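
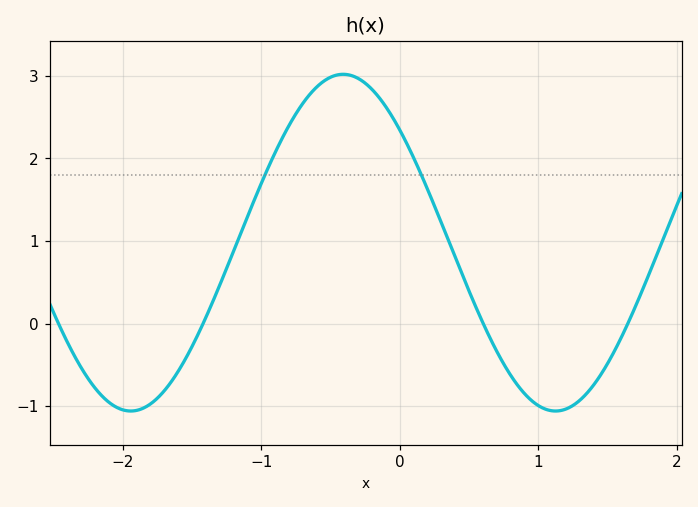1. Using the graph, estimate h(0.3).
1.2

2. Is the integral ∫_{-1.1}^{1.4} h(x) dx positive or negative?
positive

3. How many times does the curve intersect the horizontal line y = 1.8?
2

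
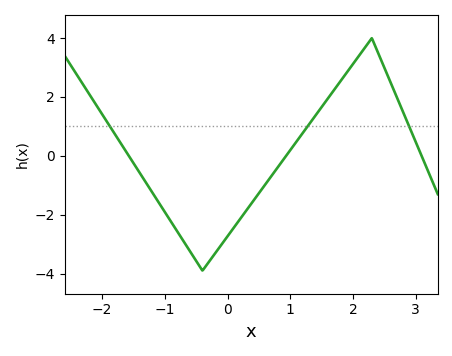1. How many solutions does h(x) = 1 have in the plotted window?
3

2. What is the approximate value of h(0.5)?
-1.27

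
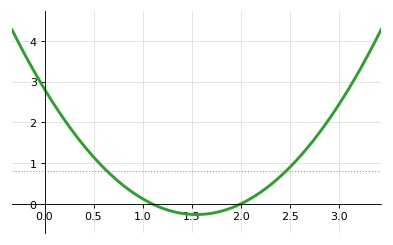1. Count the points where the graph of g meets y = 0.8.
2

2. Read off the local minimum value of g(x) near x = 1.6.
-0.259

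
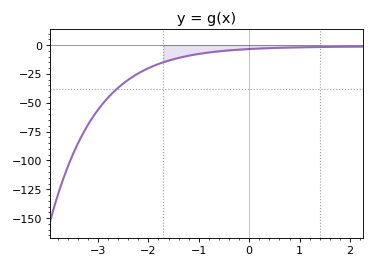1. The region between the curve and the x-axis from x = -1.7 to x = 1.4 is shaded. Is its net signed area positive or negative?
negative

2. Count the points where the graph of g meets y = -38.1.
1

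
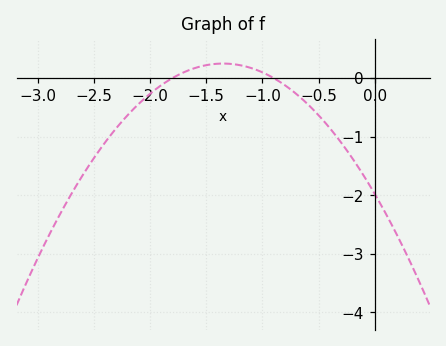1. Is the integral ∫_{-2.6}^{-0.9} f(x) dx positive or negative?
negative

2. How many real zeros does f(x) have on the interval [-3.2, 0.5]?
2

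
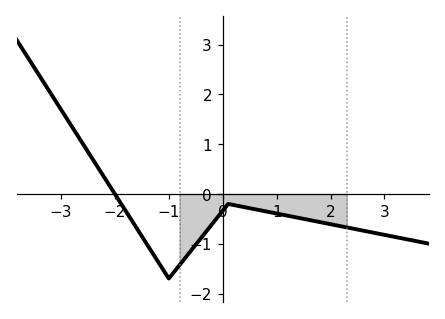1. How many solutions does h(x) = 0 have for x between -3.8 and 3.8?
1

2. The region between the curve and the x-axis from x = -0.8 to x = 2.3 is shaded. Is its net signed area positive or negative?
negative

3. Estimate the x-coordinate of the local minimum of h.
-1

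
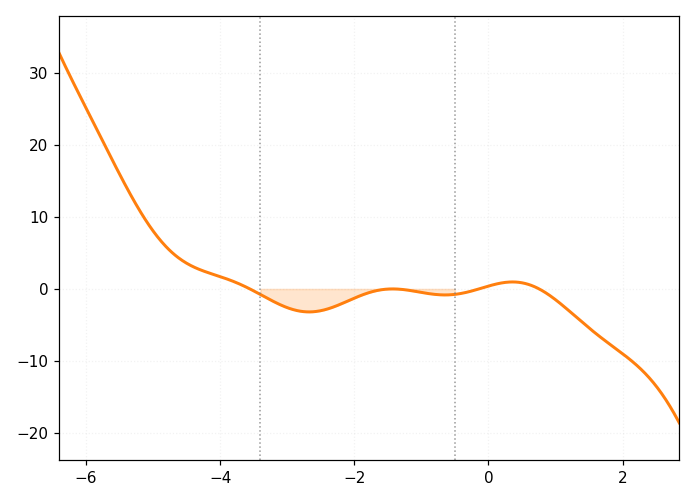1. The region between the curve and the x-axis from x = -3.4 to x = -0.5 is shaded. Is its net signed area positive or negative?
negative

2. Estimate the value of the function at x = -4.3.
2.68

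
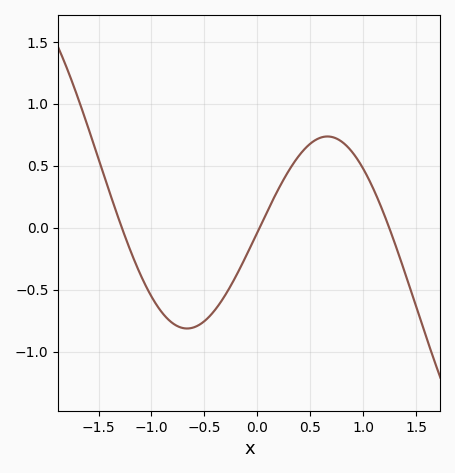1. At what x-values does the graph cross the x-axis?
-1.3, 0, 1.25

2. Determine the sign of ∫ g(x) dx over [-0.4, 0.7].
positive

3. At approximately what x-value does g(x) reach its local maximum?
0.65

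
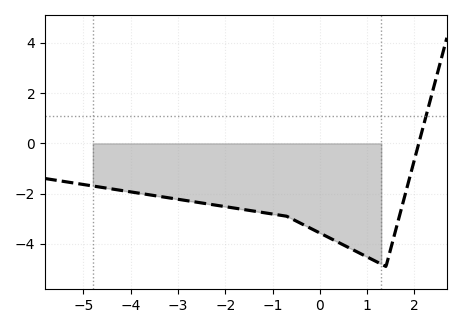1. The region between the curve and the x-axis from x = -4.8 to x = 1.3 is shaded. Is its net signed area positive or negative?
negative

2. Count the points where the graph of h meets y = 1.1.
1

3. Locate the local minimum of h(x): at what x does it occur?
1.4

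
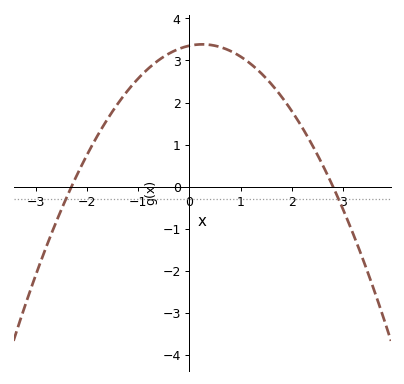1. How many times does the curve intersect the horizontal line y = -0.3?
2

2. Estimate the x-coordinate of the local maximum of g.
0.2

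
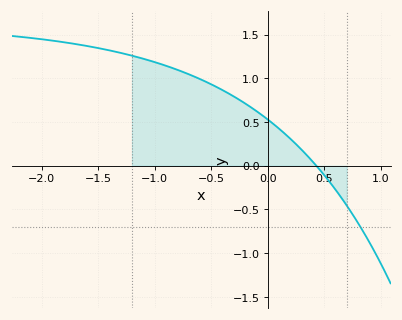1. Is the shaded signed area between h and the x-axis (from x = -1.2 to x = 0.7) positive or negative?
positive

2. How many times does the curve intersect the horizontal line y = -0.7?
1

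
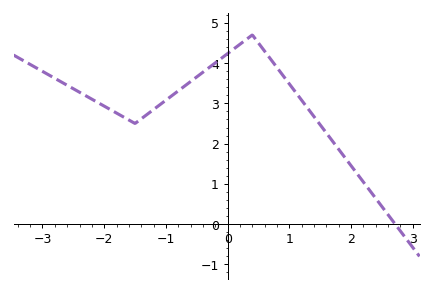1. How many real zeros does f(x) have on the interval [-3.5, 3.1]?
1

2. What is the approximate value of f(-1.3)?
2.7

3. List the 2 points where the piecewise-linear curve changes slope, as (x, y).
(-1.5, 2.5); (0.4, 4.7)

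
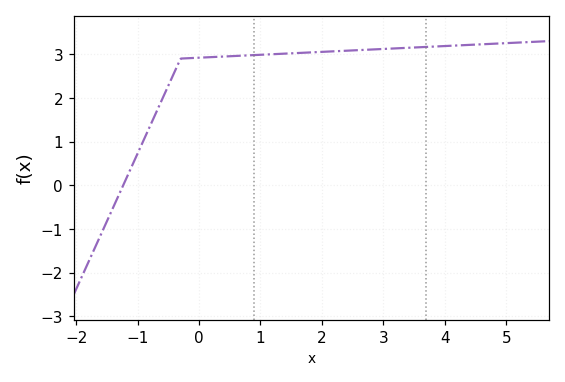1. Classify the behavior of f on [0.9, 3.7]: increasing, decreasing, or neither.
increasing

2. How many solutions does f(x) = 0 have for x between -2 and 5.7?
1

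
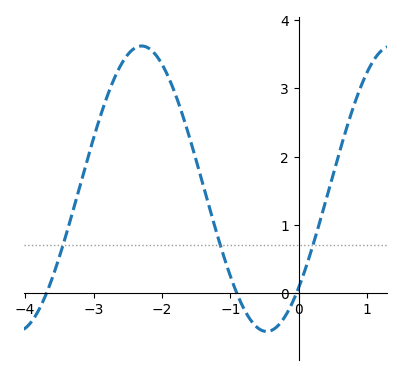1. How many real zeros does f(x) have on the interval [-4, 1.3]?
3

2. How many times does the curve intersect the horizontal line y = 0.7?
3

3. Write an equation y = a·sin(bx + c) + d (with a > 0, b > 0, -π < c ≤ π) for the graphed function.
y = 2.09sin(1.7x - 0.76) + 1.53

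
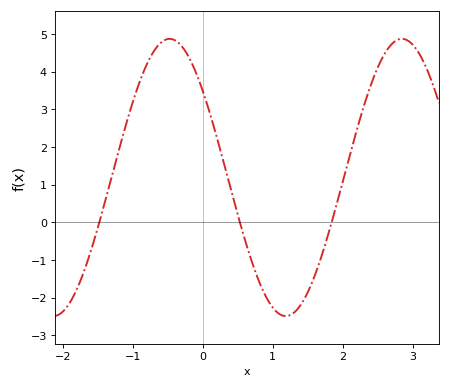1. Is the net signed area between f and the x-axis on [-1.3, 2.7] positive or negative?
positive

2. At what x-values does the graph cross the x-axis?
-1.5, 0.5, 1.8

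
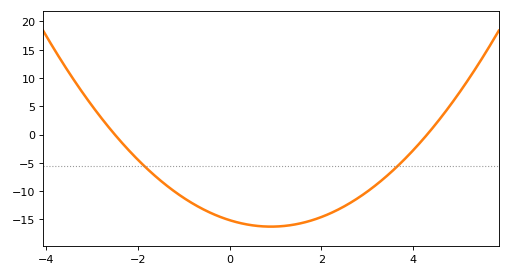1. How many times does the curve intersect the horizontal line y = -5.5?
2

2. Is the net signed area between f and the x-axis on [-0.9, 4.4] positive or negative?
negative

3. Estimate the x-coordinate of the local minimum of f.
0.9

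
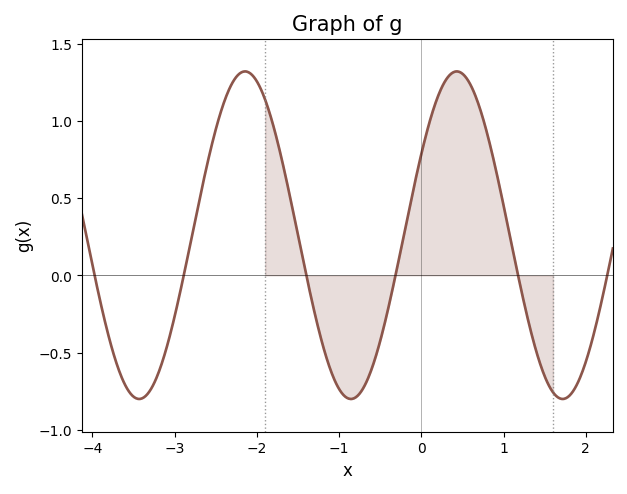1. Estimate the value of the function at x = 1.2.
-0.06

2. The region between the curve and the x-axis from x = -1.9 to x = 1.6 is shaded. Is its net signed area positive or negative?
positive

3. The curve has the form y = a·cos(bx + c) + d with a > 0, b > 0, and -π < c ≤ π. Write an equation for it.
y = 1.06cos(2.44x - 1.05) + 0.26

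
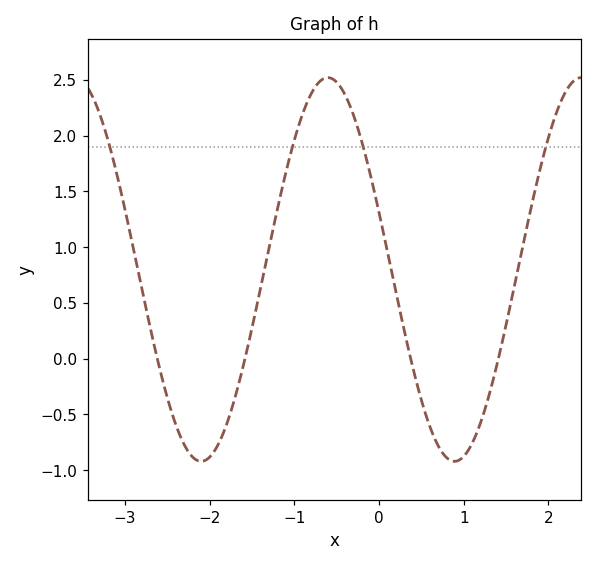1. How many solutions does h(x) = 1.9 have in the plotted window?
4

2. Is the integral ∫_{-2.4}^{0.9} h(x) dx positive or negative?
positive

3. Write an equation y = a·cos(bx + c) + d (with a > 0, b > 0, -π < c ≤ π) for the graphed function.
y = 1.72cos(2.1x + 1.27) + 0.8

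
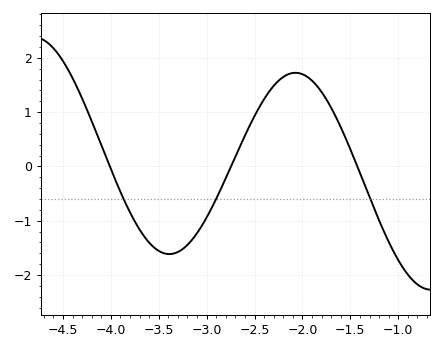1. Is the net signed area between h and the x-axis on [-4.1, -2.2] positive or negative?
negative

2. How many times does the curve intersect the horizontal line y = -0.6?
3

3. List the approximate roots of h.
-4.01, -2.75, -1.43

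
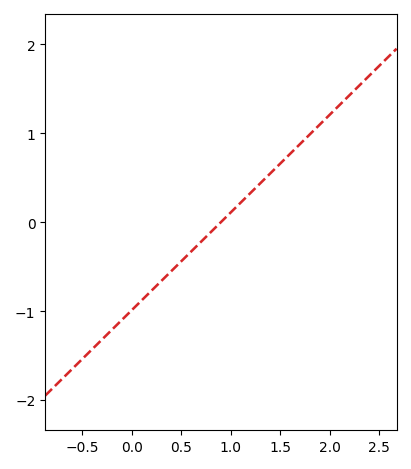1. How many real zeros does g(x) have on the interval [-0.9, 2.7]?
1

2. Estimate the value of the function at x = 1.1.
0.2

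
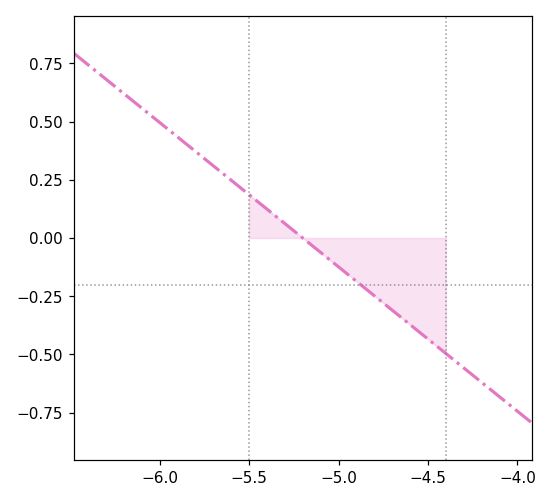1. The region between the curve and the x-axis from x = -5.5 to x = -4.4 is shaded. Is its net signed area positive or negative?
negative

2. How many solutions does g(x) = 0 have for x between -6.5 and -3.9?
1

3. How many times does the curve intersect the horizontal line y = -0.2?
1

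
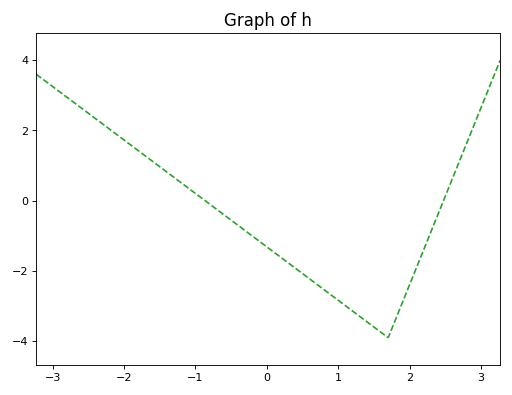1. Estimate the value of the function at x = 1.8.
-3.4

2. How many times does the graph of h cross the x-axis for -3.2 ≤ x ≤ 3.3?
2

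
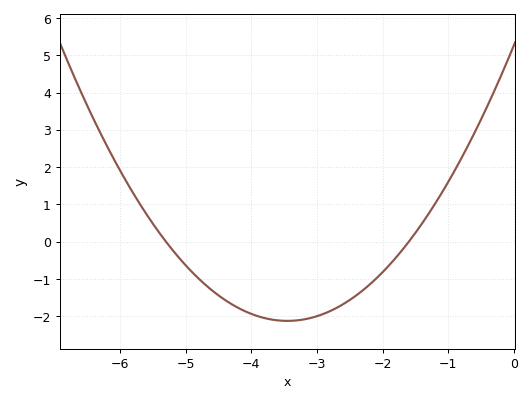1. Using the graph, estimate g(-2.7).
-1.8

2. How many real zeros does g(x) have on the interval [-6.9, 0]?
2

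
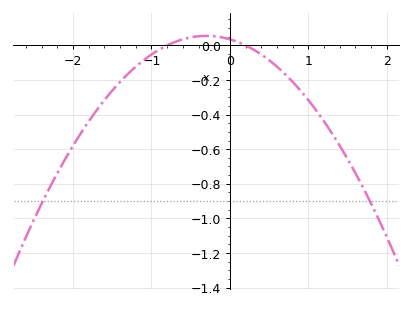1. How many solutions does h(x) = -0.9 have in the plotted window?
2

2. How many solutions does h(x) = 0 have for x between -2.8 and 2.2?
2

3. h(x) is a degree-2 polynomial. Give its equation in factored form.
y = -0.22(x + 0.8)(x - 0.2)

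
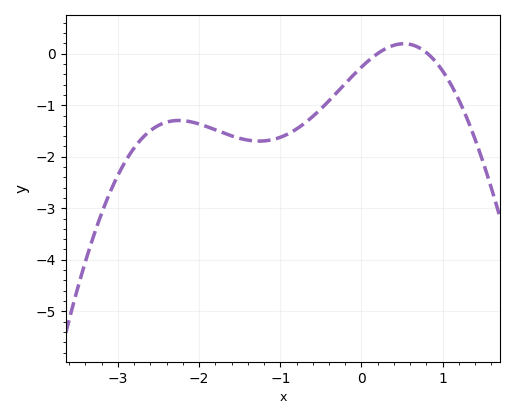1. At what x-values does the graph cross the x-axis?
0.197, 0.816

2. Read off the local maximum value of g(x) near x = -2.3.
-1.3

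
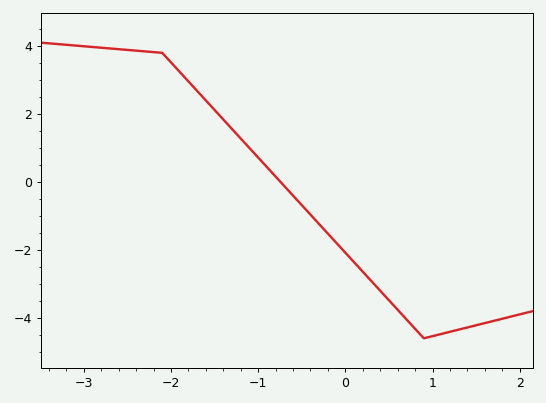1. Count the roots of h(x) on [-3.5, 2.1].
1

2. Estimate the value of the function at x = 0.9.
-4.6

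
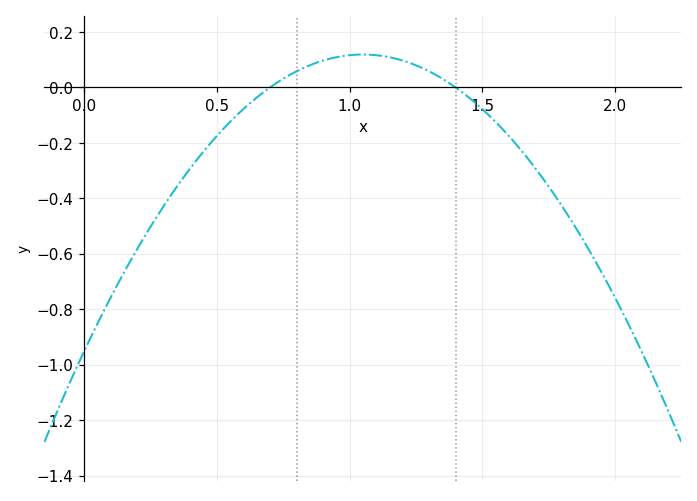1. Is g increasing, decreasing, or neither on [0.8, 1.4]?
neither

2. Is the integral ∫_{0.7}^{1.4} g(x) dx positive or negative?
positive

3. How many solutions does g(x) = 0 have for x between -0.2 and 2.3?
2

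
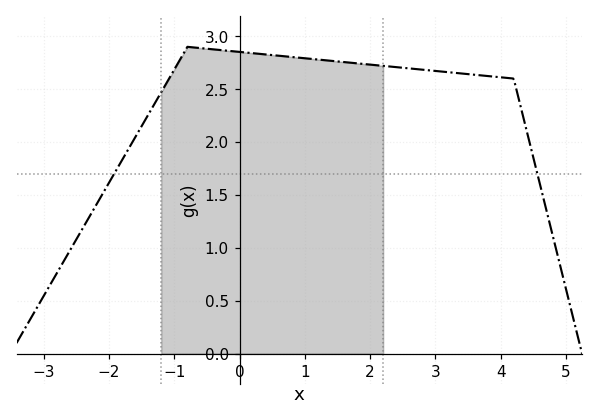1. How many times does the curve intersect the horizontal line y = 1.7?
2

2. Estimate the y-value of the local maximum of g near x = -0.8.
2.9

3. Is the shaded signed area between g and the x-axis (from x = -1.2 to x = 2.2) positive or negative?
positive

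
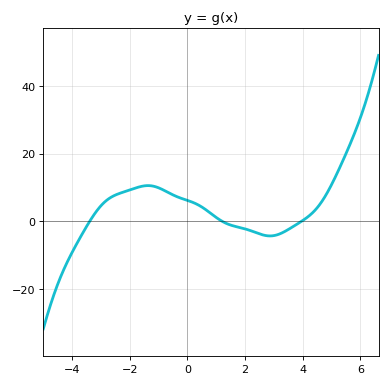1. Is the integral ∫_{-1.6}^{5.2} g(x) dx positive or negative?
positive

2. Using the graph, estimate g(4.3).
2.22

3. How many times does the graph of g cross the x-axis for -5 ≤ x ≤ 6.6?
3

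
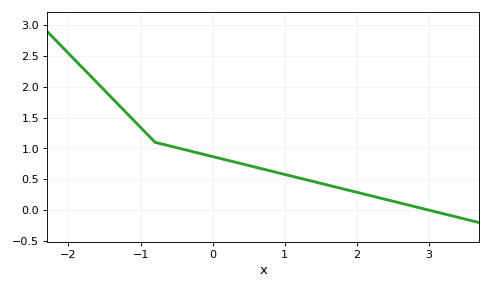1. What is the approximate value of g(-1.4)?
1.82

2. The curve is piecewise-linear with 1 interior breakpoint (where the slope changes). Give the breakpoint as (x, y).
(-0.8, 1.1)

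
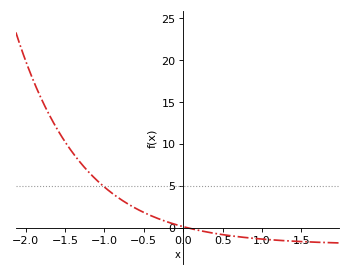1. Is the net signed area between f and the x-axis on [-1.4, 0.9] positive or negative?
positive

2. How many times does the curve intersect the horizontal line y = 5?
1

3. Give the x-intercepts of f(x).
0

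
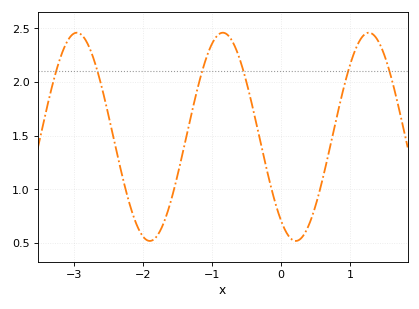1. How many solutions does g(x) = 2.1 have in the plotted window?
6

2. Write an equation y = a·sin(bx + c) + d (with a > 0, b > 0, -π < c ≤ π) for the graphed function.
y = 0.97sin(3x - 2.2) + 1.49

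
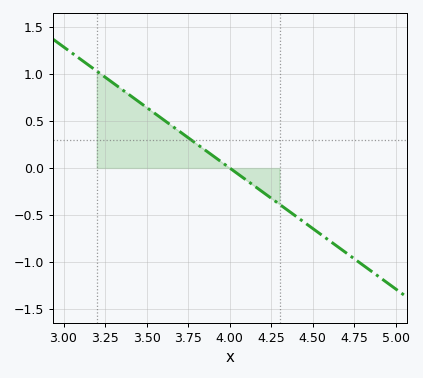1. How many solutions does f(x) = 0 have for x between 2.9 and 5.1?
1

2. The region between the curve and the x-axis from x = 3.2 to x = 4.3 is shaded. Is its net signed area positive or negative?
positive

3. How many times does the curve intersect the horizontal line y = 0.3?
1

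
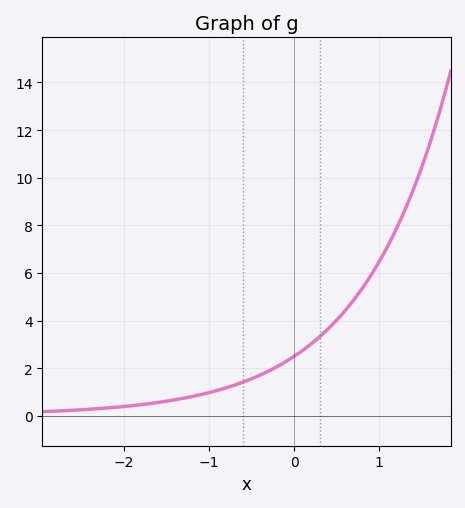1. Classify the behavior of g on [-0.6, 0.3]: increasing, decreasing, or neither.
increasing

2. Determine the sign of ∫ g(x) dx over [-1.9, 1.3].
positive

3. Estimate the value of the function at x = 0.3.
3.32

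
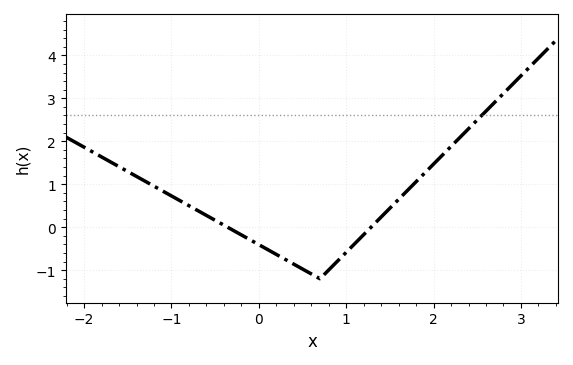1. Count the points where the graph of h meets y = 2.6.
1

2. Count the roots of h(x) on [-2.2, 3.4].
2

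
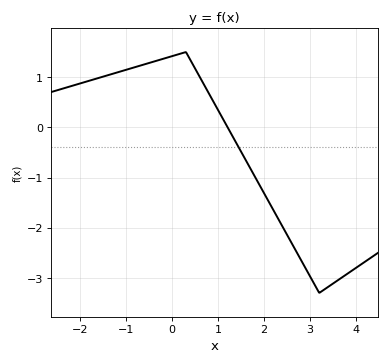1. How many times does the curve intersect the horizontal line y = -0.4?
1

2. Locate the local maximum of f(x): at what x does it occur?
0.3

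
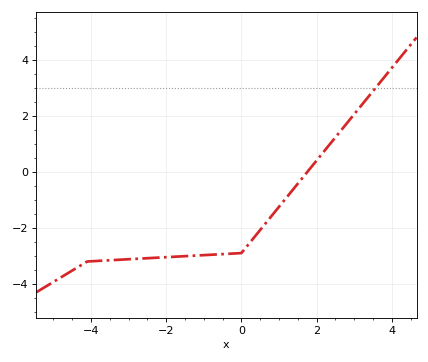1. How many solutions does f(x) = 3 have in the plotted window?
1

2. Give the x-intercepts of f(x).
1.8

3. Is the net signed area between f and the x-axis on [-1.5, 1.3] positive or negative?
negative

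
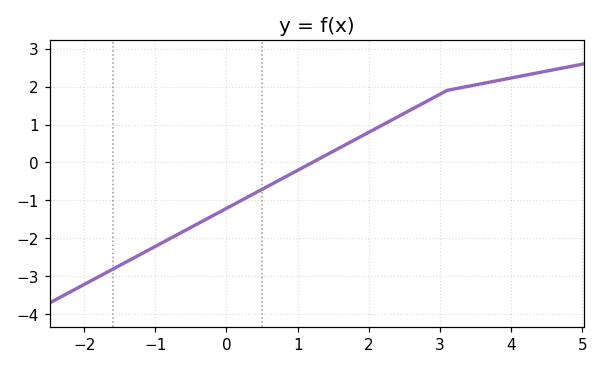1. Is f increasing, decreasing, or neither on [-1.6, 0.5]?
increasing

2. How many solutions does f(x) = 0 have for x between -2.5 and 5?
1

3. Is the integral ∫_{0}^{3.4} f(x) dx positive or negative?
positive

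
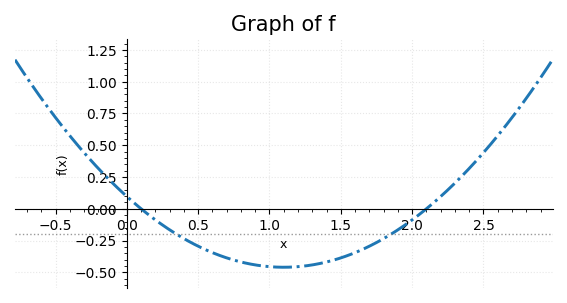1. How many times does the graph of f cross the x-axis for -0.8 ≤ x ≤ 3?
2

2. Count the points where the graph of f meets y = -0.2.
2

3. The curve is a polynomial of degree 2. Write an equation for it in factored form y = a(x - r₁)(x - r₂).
y = 0.46(x - 0.1)(x - 2.1)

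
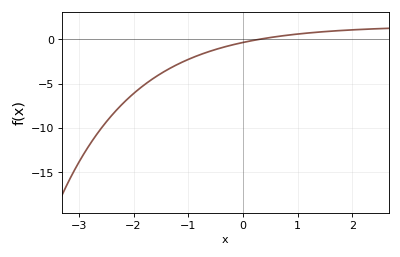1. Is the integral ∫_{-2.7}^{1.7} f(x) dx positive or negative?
negative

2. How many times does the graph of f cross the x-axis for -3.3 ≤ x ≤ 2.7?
1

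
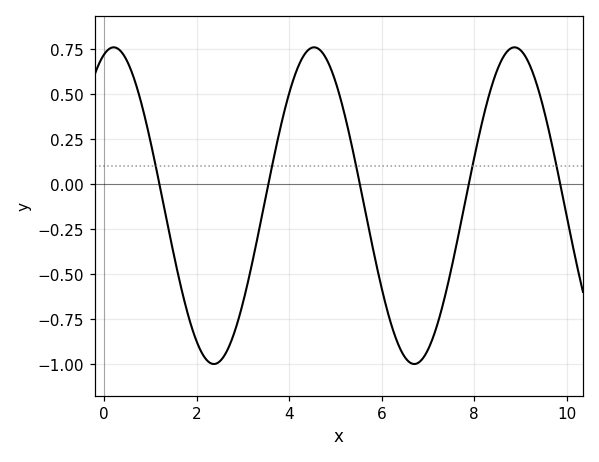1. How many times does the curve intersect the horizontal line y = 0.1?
5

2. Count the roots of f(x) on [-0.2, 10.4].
5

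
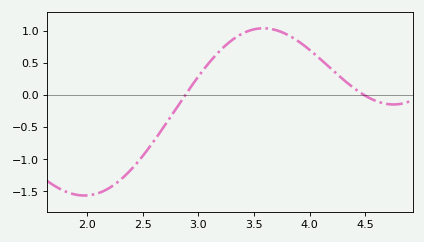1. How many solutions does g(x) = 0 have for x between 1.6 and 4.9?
2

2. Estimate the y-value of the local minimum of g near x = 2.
-1.55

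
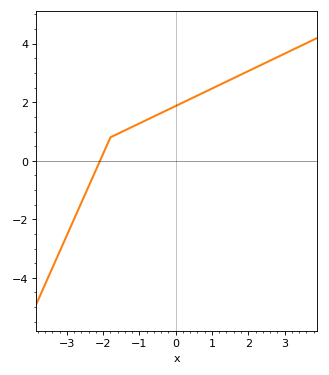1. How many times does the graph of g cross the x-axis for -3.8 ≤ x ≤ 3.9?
1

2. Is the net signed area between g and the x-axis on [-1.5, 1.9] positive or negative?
positive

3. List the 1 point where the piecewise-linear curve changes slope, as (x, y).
(-1.8, 0.8)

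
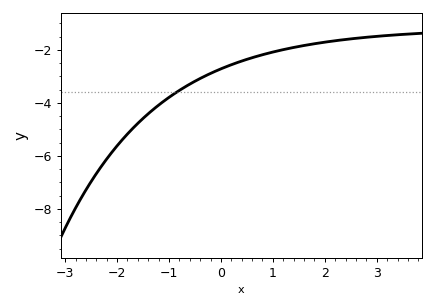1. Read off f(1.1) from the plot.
-2.04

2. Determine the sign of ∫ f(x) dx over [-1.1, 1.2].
negative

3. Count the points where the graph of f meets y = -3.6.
1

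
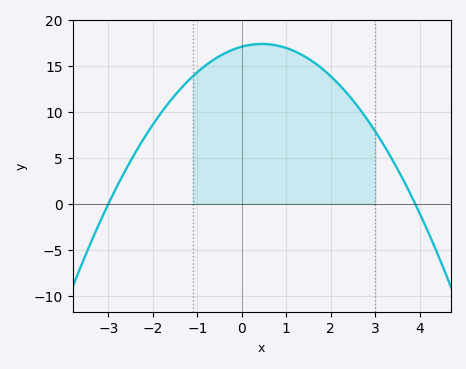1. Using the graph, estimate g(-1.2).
13.5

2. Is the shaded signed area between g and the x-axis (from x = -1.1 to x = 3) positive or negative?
positive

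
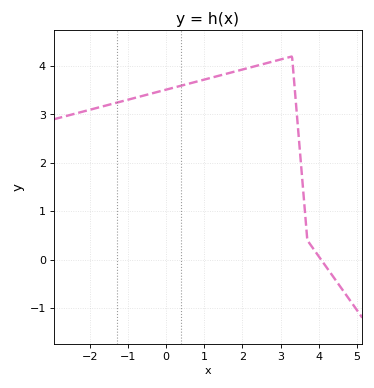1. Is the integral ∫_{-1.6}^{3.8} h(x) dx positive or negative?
positive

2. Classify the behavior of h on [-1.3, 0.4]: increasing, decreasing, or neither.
increasing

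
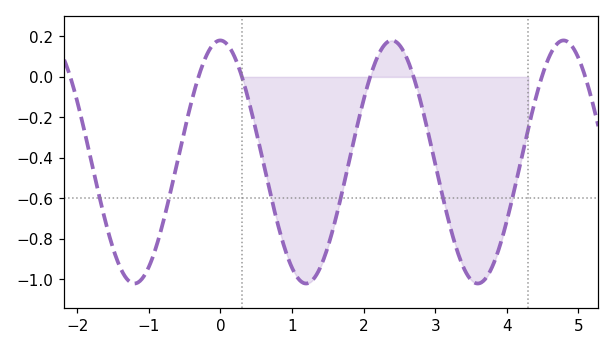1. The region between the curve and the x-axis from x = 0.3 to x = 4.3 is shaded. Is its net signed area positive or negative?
negative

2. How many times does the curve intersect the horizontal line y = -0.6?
6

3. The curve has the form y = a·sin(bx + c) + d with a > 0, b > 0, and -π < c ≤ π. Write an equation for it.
y = 0.6sin(2.62x + 1.58) - 0.42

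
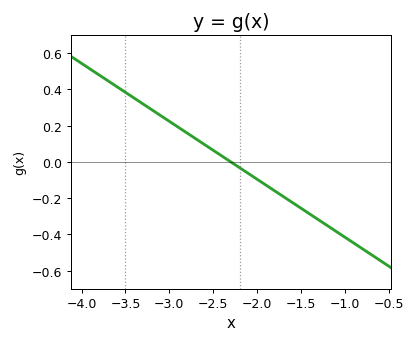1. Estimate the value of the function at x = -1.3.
-0.32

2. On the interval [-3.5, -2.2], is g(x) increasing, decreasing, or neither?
decreasing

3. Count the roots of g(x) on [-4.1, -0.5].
1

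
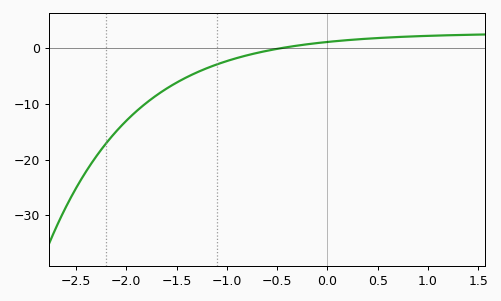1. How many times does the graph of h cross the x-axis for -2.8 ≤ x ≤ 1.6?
1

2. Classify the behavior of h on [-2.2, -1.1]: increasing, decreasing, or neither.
increasing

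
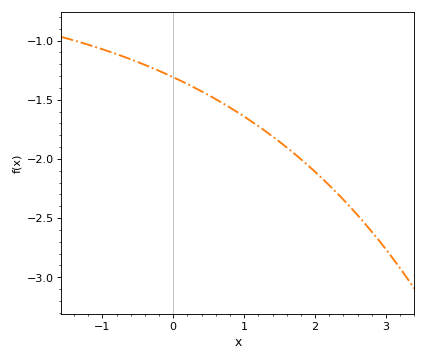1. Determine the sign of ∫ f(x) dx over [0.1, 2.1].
negative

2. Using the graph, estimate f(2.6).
-2.47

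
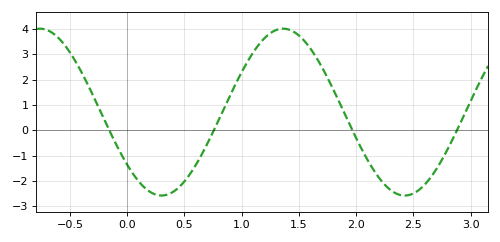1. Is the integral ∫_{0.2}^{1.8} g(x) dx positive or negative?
positive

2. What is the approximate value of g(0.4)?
-2.43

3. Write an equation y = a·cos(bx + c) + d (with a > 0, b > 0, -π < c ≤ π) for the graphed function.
y = 3.29cos(2.96x + 2.25) + 0.72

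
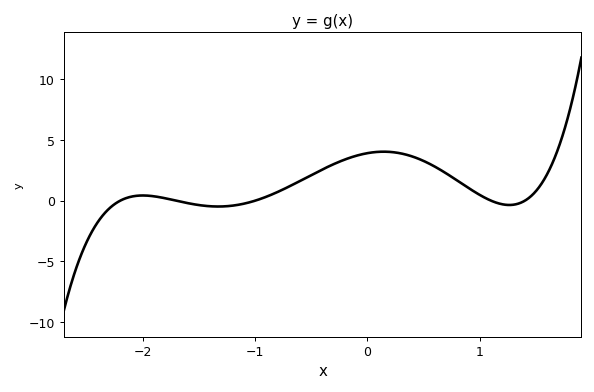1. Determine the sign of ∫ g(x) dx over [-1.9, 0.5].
positive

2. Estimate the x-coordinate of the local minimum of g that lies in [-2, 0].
-1.33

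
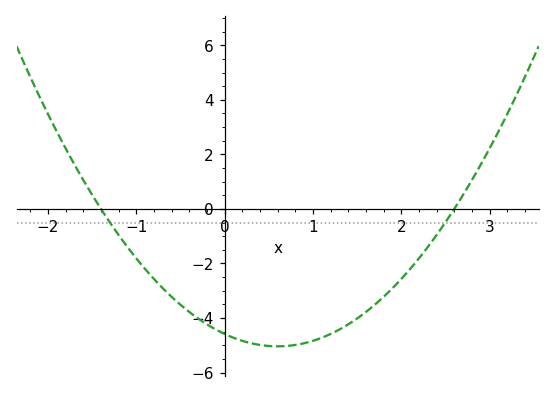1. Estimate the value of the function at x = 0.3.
-5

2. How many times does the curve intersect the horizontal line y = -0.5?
2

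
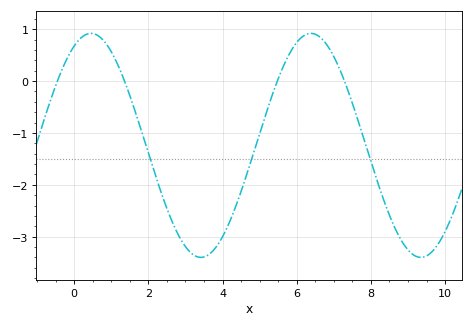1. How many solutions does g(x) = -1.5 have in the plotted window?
3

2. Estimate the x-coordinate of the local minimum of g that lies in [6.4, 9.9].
9.35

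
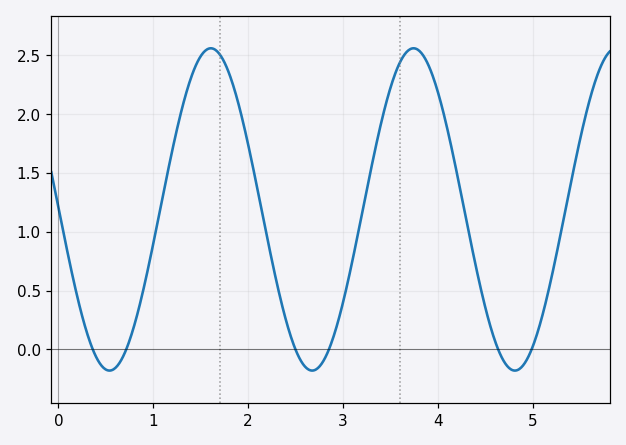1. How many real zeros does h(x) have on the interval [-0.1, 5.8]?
6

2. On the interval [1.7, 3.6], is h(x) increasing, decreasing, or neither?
neither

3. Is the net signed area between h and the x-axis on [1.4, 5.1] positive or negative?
positive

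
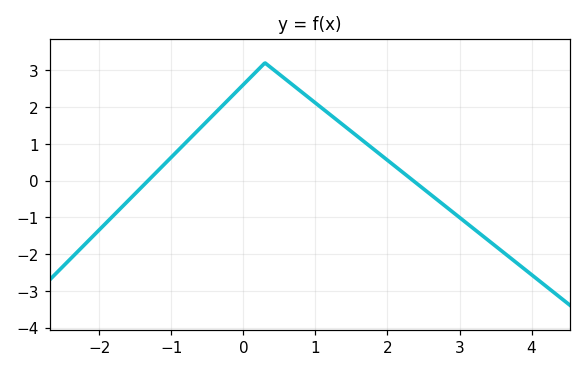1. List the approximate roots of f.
-1.32, 2.36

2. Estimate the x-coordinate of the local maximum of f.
0.301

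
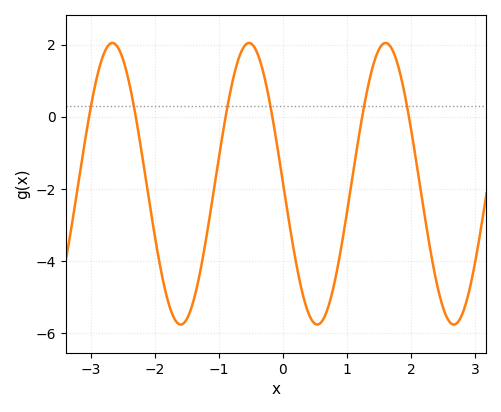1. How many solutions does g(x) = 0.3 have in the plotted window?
6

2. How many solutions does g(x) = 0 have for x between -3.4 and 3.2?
6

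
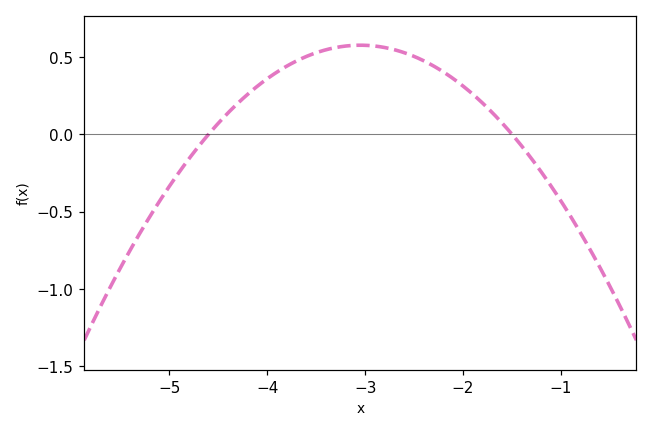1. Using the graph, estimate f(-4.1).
0.312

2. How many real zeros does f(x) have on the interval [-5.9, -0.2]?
2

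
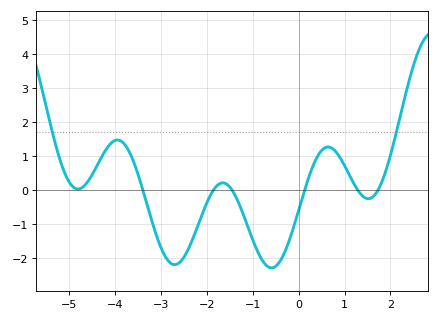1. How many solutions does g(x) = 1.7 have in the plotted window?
2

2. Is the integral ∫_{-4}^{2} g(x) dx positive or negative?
negative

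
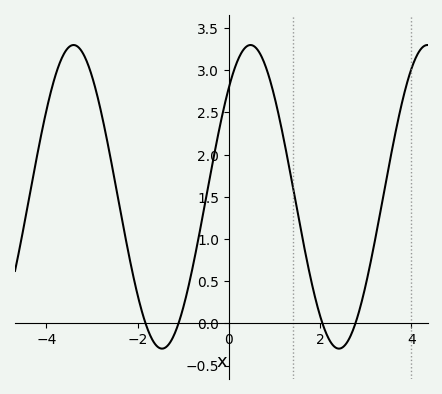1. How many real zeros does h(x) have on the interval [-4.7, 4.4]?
4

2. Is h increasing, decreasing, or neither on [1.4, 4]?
neither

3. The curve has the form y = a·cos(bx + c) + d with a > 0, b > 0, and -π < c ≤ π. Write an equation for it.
y = 1.8cos(1.62x - 0.77) + 1.5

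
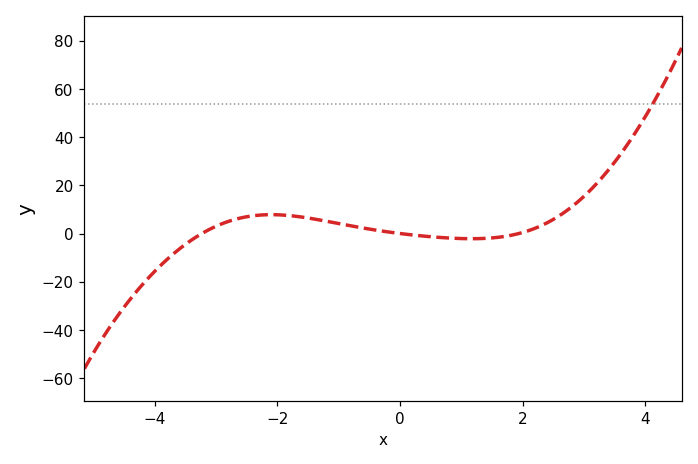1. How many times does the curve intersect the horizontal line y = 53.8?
1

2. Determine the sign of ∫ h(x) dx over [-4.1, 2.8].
positive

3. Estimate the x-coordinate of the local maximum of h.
-2.1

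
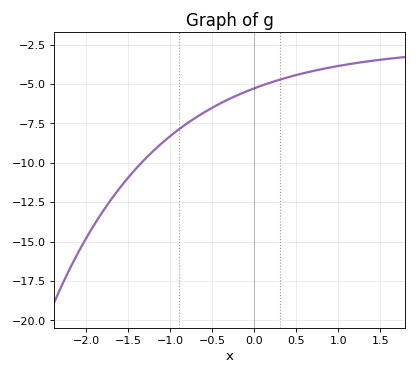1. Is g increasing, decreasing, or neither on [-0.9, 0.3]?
increasing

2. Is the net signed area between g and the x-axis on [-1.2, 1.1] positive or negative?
negative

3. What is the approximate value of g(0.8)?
-4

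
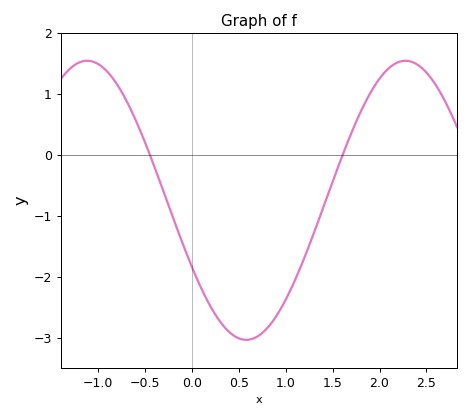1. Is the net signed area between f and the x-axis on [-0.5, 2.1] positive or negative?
negative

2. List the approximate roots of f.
-0.4, 1.6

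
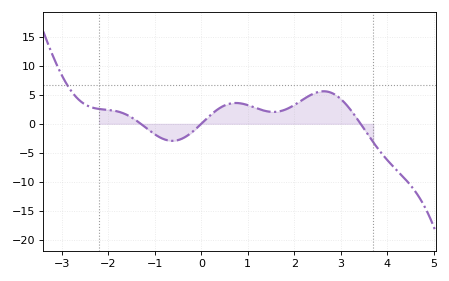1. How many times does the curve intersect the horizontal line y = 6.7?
1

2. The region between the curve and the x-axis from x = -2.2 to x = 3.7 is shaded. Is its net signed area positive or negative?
positive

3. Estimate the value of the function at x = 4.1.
-7.12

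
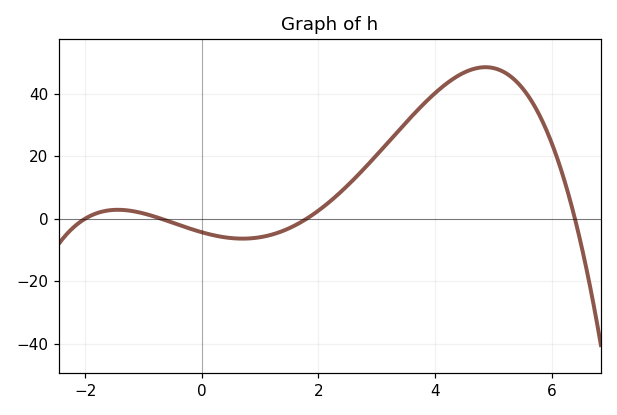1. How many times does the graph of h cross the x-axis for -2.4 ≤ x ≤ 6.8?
4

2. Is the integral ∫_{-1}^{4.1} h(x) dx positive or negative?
positive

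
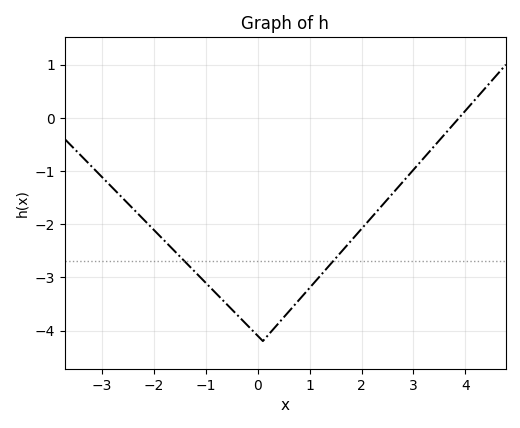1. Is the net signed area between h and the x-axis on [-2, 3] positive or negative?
negative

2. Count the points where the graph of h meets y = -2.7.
2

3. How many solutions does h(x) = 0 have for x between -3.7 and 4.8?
1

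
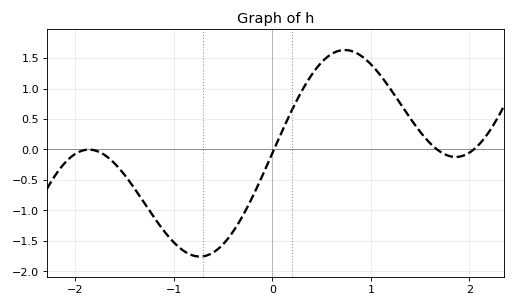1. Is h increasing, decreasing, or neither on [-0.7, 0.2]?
increasing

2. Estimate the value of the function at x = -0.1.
-0.428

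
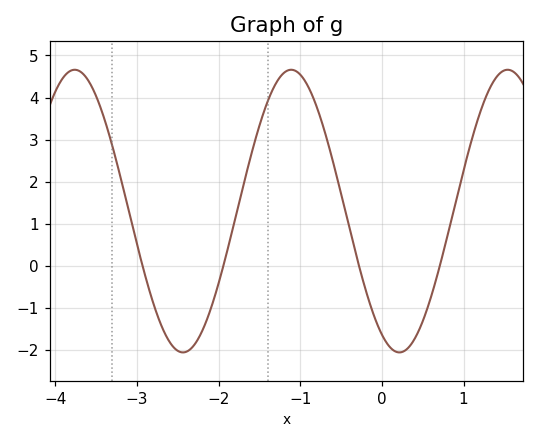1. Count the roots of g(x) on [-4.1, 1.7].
4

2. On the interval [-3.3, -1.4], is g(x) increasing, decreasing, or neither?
neither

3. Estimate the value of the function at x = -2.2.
-1.5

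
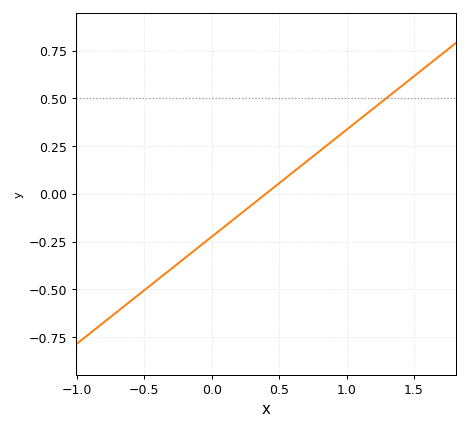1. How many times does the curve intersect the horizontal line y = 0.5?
1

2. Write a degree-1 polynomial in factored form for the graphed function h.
y = 0.56(x - 0.4)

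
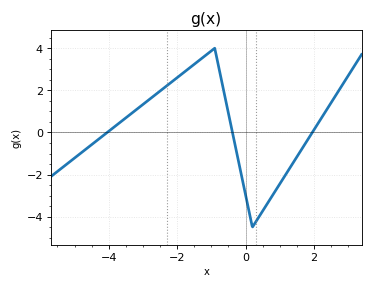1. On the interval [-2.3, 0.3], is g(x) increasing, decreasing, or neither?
neither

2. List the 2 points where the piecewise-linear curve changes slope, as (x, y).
(-0.9, 4); (0.2, -4.5)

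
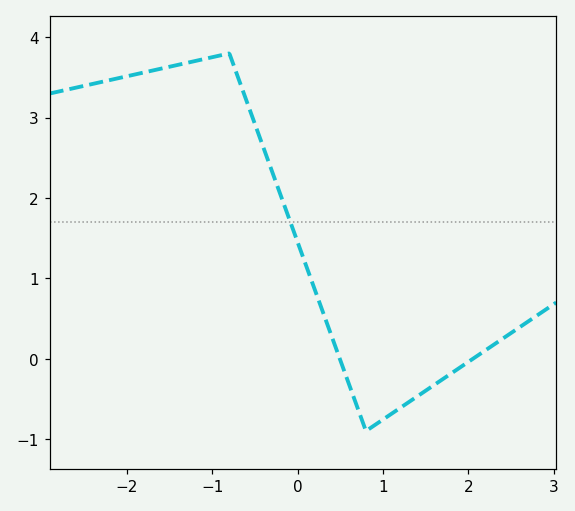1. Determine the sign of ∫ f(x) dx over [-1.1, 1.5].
positive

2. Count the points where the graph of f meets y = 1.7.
1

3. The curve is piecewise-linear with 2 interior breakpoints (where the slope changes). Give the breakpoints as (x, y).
(-0.8, 3.8); (0.8, -0.9)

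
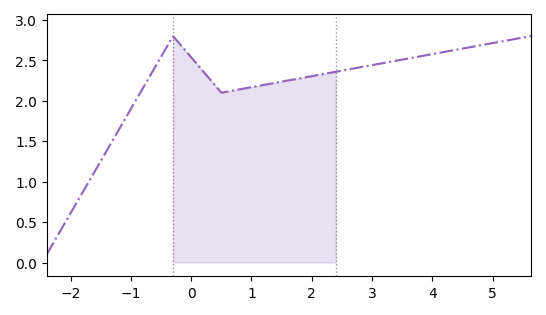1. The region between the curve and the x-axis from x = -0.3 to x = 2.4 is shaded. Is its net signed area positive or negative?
positive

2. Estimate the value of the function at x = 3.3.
2.5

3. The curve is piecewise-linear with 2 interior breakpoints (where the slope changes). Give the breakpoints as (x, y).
(-0.3, 2.8); (0.5, 2.1)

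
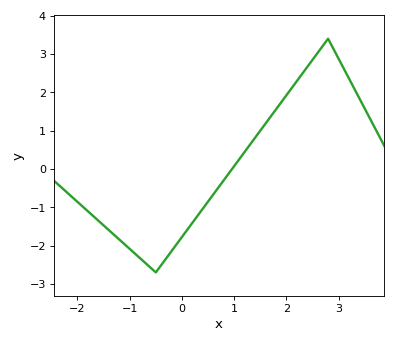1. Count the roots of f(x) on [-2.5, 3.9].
1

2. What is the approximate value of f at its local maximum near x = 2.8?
3.4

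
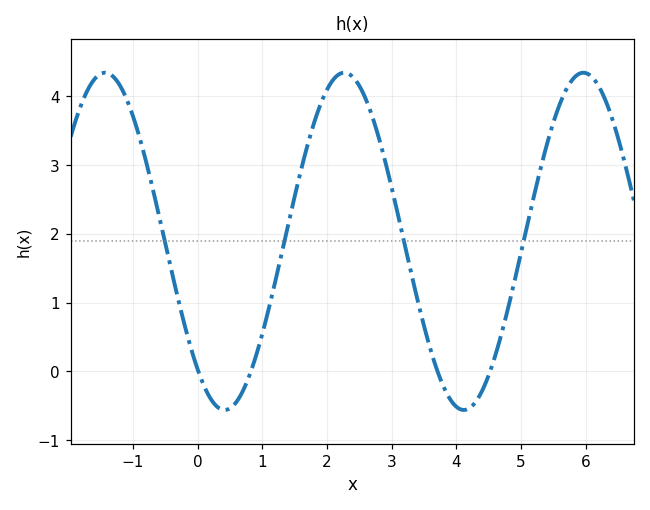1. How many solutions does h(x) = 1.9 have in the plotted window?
4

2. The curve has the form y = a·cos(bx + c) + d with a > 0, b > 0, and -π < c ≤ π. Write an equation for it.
y = 2.45cos(1.7x + 2.4) + 1.89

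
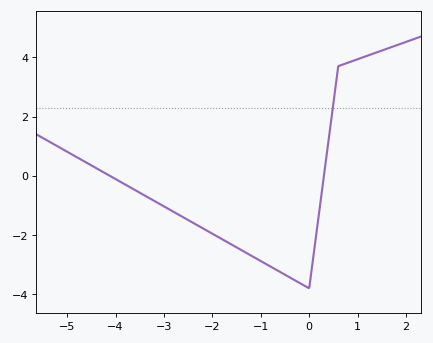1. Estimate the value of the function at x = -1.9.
-2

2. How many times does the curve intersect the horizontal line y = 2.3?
1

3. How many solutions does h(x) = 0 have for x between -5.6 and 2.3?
2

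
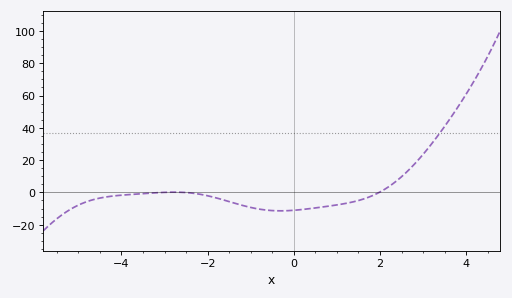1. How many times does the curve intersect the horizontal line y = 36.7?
1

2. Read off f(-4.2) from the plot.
-2.26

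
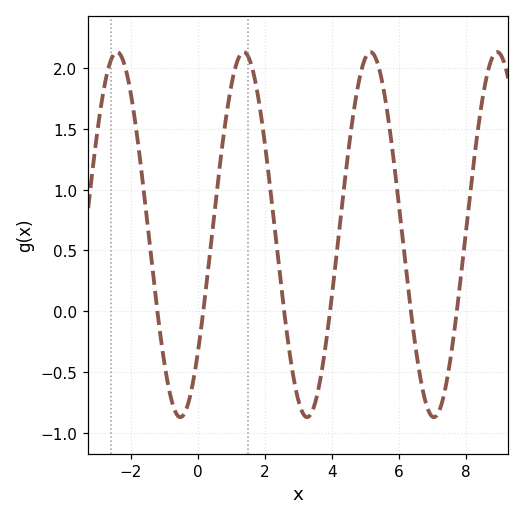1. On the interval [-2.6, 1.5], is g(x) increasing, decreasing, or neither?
neither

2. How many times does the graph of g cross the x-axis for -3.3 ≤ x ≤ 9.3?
6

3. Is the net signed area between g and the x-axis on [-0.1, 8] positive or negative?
positive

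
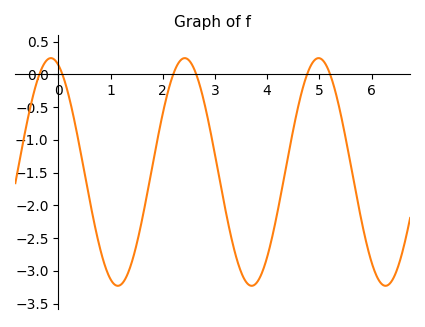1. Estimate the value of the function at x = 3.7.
-3.23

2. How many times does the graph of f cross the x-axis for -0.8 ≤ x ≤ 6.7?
6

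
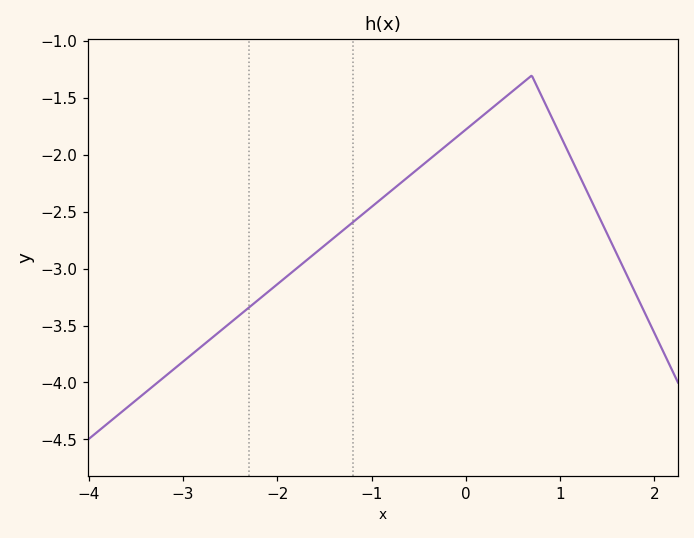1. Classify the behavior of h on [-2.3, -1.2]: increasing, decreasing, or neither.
increasing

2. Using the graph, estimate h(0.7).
-1.3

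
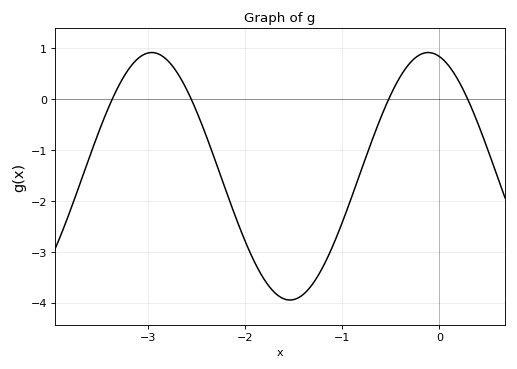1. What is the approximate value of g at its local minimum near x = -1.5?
-3.95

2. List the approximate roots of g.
-3.36, -2.55, -0.519, 0.291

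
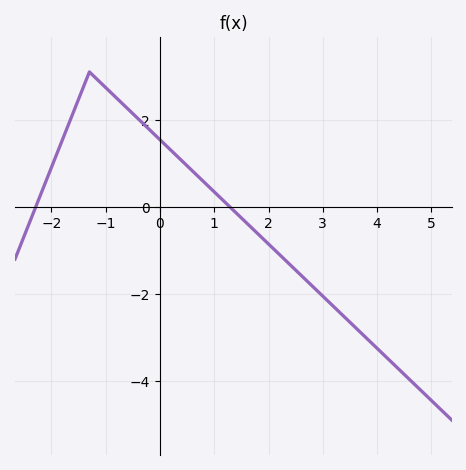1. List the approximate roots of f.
-2.29, 1.29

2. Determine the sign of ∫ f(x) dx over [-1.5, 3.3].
positive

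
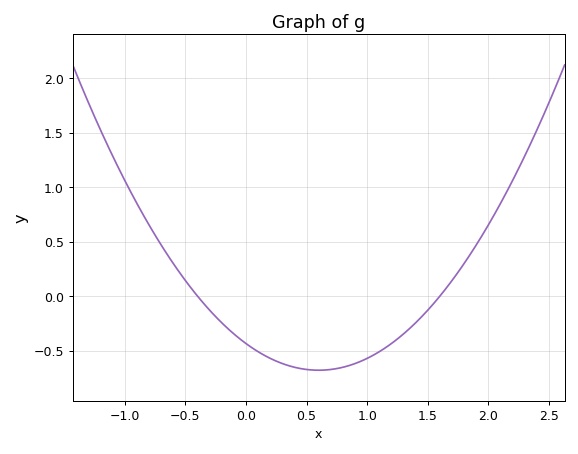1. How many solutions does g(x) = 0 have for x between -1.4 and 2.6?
2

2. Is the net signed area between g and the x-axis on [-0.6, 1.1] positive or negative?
negative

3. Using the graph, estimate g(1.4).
-0.245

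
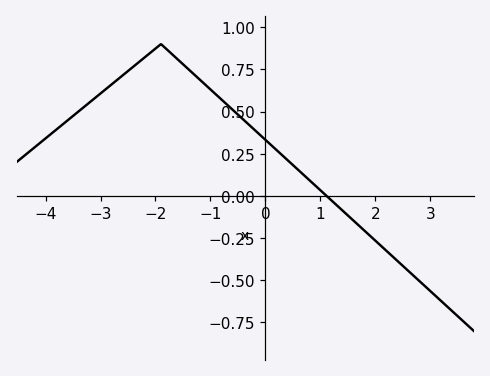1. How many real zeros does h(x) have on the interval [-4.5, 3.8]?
1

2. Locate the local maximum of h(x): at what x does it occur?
-1.9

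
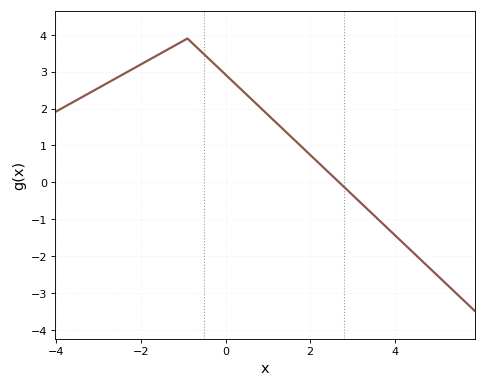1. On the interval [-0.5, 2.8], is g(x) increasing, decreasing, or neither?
decreasing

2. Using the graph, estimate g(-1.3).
3.6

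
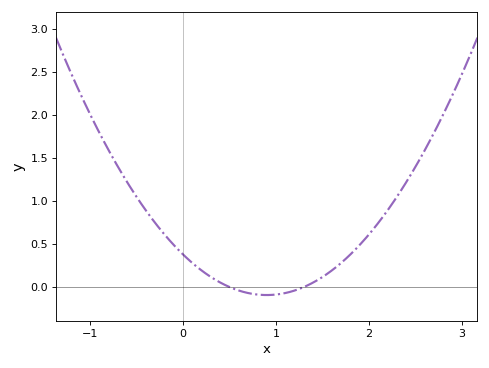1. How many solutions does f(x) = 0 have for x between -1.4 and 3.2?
2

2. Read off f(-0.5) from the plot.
1.04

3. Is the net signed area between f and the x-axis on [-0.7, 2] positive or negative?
positive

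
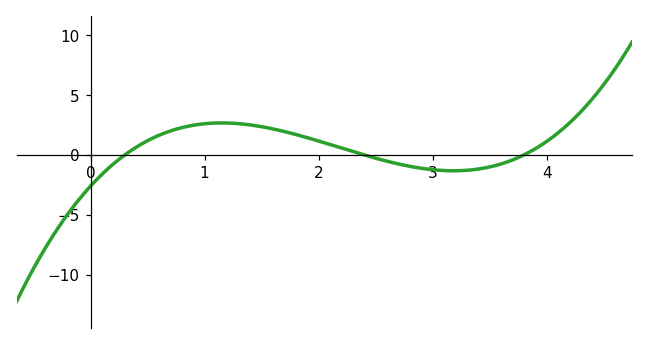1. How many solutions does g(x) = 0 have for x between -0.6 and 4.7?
3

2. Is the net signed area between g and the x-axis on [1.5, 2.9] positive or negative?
positive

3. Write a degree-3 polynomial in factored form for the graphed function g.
y = 0.95(x - 0.3)(x - 2.4)(x - 3.8)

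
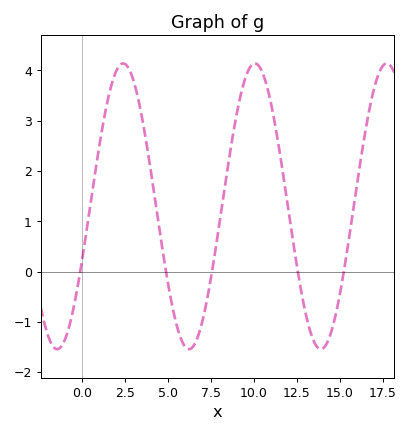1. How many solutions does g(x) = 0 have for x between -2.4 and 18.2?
5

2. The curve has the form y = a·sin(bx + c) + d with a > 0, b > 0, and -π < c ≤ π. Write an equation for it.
y = 2.84sin(0.82x - 0.402) + 1.3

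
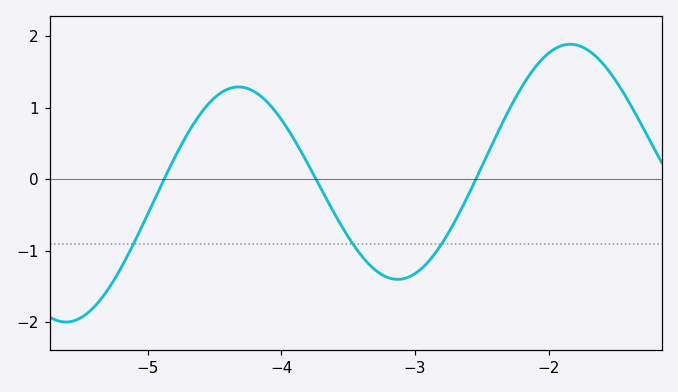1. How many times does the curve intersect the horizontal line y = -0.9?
3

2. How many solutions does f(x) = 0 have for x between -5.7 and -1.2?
3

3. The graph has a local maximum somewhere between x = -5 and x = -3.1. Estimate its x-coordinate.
-4.3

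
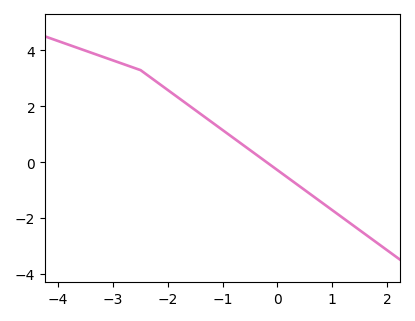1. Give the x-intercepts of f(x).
-0.2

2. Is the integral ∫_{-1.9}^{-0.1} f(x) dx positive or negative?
positive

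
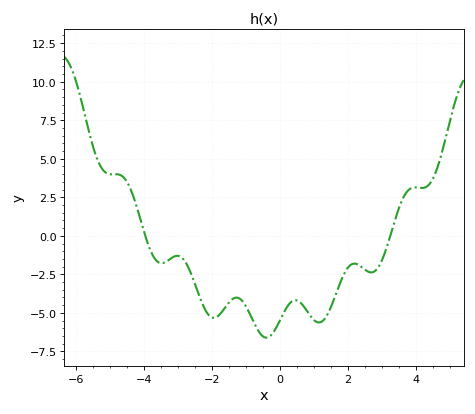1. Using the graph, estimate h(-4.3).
2.5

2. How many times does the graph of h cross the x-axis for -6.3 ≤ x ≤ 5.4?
2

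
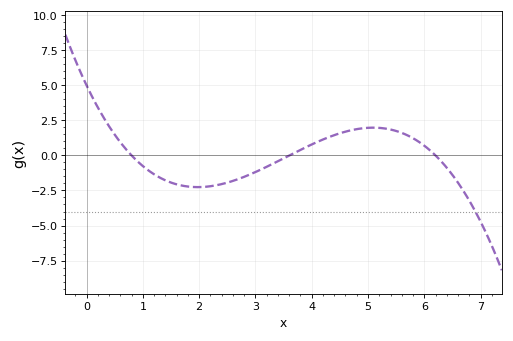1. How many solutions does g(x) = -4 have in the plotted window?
1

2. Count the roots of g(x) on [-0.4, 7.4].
3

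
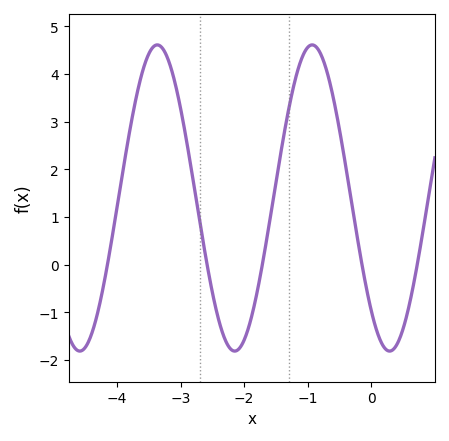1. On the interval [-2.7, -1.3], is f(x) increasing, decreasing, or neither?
neither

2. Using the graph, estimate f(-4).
1.2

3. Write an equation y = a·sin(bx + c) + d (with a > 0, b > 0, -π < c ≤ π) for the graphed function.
y = 3.21sin(2.6x - 2.3) + 1.4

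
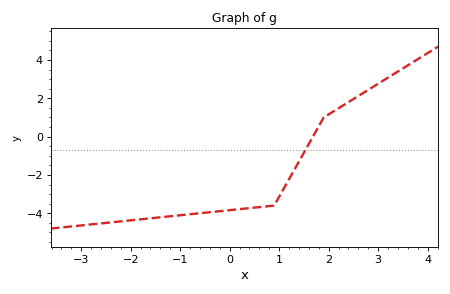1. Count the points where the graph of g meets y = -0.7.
1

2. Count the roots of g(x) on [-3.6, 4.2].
1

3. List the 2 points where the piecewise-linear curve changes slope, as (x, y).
(0.9, -3.6); (1.9, 1)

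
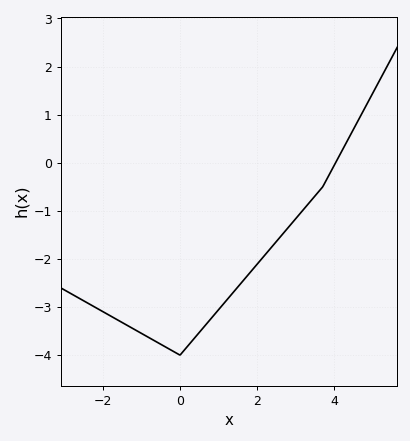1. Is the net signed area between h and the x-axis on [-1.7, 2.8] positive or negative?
negative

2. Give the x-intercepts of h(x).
4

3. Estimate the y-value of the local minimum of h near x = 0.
-4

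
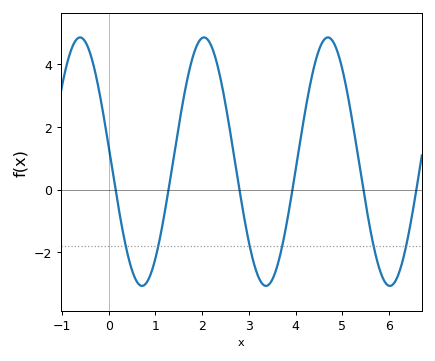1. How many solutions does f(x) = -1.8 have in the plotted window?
6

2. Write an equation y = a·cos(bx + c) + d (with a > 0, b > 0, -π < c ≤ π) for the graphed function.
y = 3.97cos(2.37x + 1.45) + 0.89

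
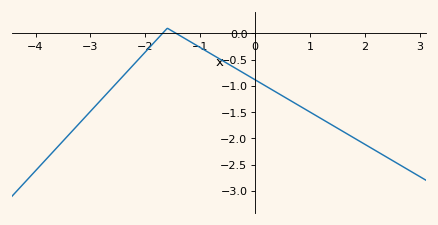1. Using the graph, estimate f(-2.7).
-1.15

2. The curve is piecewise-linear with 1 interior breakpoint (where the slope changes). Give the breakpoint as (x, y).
(-1.6, 0.1)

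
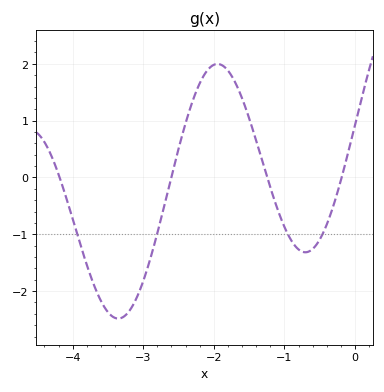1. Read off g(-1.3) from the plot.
0.235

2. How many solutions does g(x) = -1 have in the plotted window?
4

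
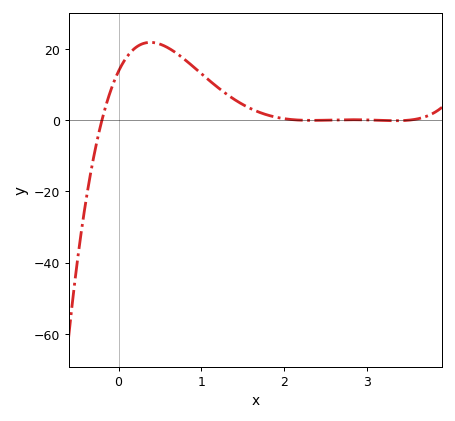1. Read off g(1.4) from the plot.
6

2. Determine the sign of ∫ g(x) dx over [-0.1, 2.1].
positive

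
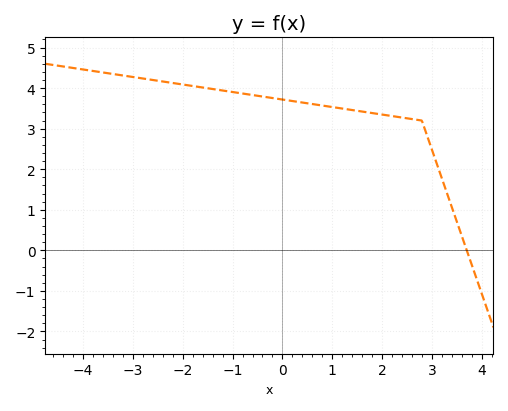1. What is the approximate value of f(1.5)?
3.44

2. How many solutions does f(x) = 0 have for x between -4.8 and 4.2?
1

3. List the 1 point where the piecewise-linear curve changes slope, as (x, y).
(2.8, 3.2)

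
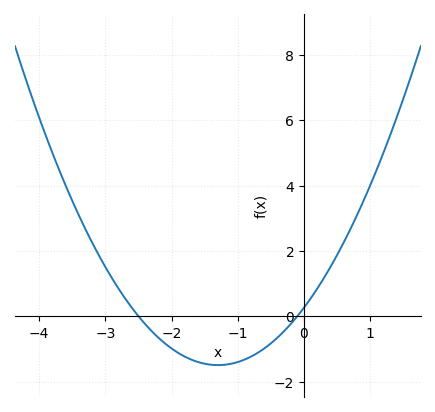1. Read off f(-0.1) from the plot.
0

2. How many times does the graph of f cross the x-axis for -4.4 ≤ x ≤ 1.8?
2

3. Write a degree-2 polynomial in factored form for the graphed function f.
y = 1.04(x + 2.5)(x + 0.1)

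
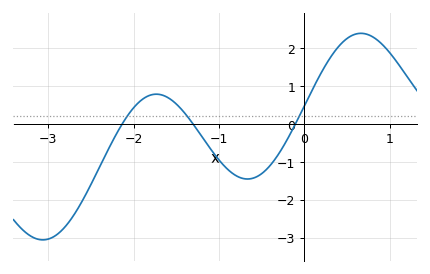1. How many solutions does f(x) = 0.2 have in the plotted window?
3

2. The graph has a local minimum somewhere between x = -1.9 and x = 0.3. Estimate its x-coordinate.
-0.7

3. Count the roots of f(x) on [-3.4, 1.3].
3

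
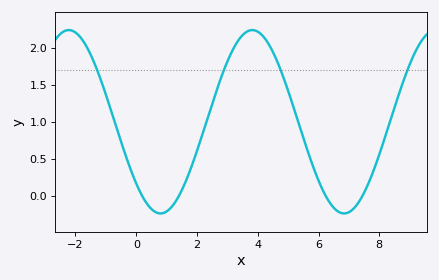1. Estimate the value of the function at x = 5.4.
0.911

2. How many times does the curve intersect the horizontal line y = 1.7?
4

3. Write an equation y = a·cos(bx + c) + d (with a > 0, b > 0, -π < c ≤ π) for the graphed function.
y = 1.24cos(1.04x + 2.31) + 1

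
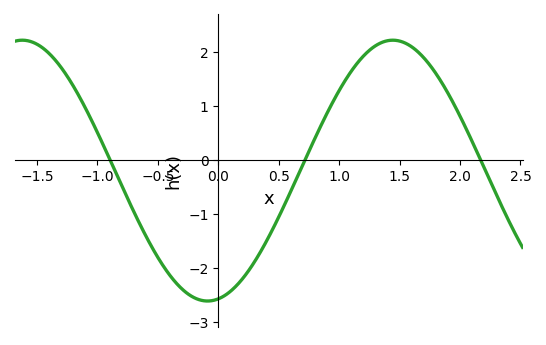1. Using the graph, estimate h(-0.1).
-2.6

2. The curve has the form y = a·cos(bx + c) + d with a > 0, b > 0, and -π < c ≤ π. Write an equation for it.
y = 2.42cos(2x - 3) - 0.2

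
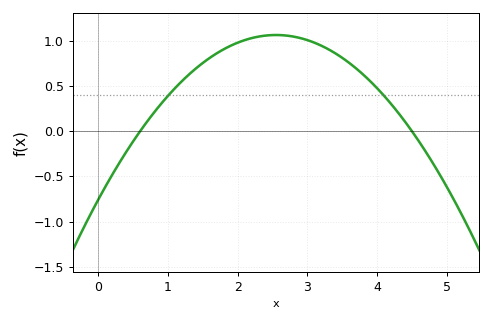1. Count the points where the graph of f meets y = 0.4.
2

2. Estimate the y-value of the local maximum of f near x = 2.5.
1.05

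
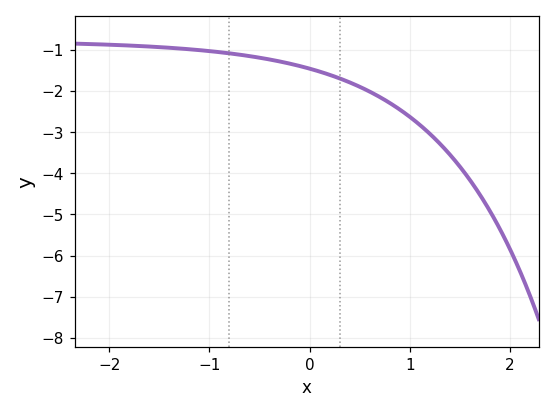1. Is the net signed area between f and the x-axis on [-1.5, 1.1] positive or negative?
negative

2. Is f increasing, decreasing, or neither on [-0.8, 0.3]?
decreasing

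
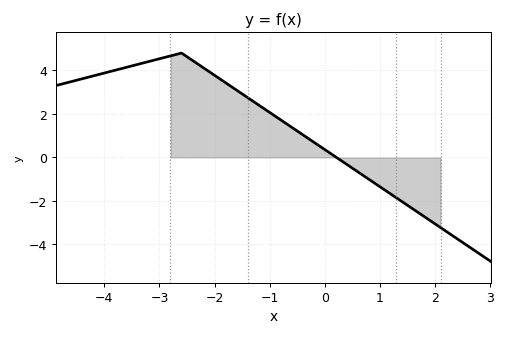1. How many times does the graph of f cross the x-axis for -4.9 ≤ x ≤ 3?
1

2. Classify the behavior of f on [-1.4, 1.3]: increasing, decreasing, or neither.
decreasing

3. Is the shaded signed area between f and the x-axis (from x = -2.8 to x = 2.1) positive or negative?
positive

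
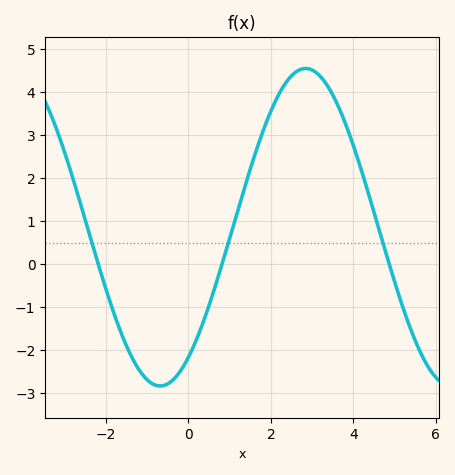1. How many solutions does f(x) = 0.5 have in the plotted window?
3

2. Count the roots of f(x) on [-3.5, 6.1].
3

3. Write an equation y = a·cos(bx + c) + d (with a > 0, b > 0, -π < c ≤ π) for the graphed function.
y = 3.69cos(0.89x - 2.53) + 0.86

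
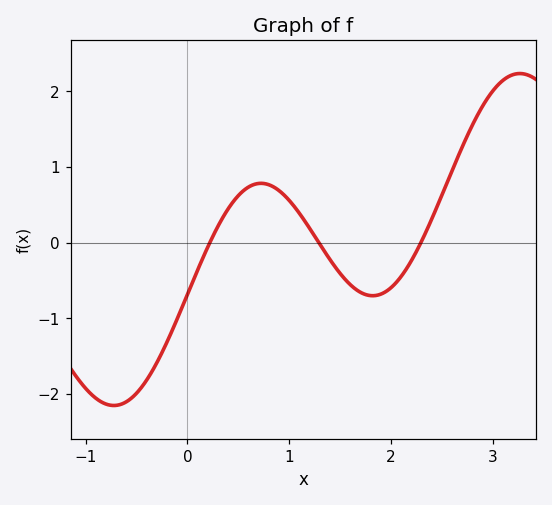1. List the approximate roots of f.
0.22, 1.29, 2.29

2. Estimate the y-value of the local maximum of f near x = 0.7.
0.783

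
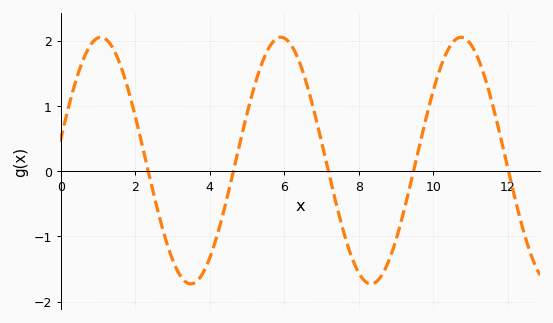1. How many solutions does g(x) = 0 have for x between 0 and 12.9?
5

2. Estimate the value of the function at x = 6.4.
1.7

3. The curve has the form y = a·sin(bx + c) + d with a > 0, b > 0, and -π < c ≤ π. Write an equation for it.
y = 1.89sin(1.3x + 0.17) + 0.16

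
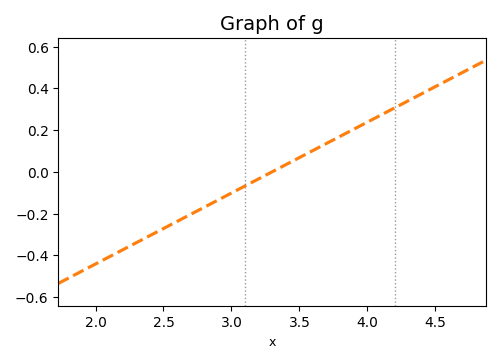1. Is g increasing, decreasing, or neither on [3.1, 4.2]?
increasing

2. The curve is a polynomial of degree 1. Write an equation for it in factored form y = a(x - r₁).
y = 0.34(x - 3.3)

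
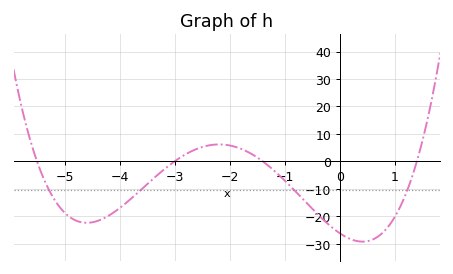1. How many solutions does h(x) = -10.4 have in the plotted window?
4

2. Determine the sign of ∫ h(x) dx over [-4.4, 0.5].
negative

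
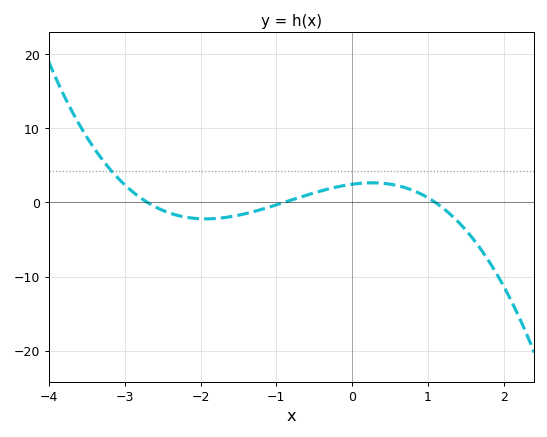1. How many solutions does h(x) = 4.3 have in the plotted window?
1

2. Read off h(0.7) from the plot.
2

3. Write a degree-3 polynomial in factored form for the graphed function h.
y = -0.92(x + 2.7)(x + 0.9)(x - 1.1)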